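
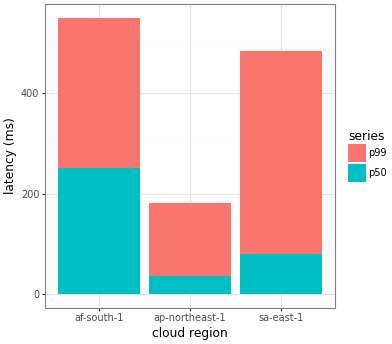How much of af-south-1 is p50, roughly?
p50 top ≈ 250, bottom ≈ 0; segment ≈ 250.

≈ 250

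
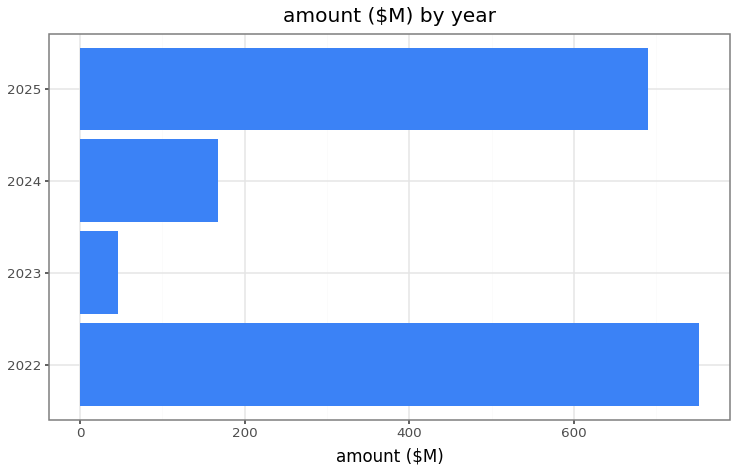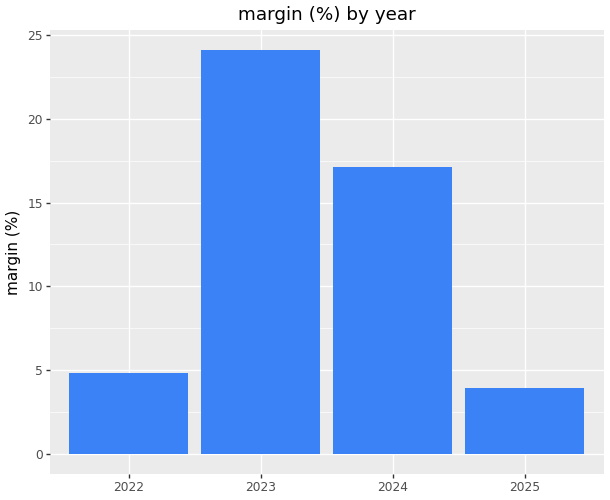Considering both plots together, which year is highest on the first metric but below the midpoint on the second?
2022

Chart 2 median margin (%) ≈ 10; below-median years: 2022, 2025. Among those, 2022 has the highest amount ($M) (≈ 800).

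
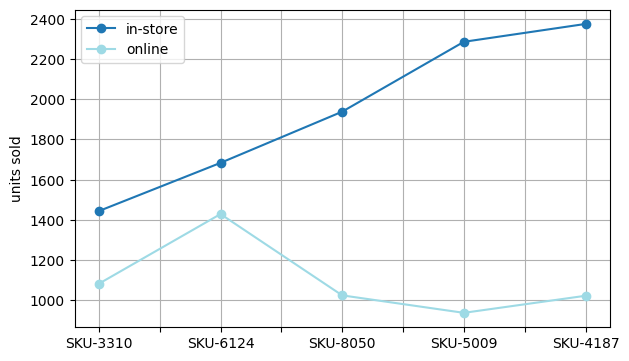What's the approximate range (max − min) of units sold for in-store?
Max SKU-4187 ≈ 2400, min SKU-3310 ≈ 1400; range ≈ 1000.

≈ 1000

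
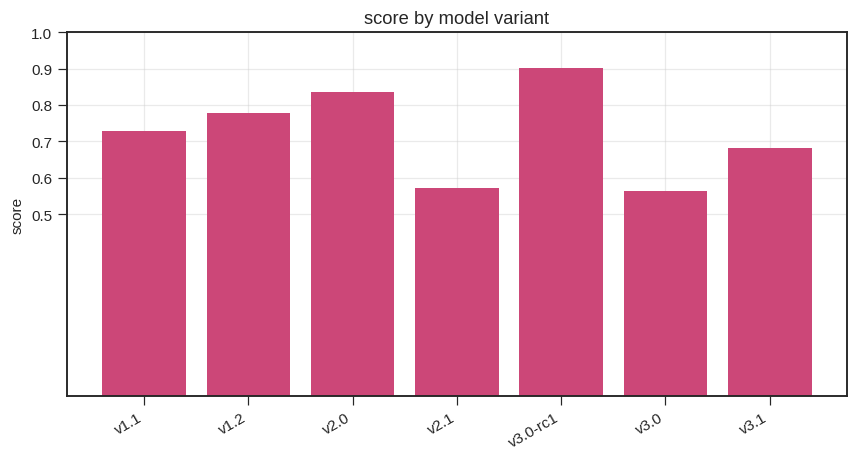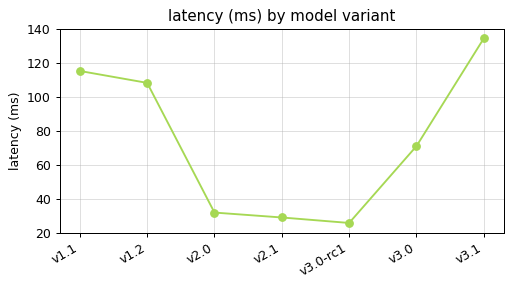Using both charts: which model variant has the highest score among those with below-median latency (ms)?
Chart 2 median latency (ms) ≈ 80; below-median model variants: v2.0, v2.1, v3.0-rc1. Among those, v3.0-rc1 has the highest score (≈ 0.9).

v3.0-rc1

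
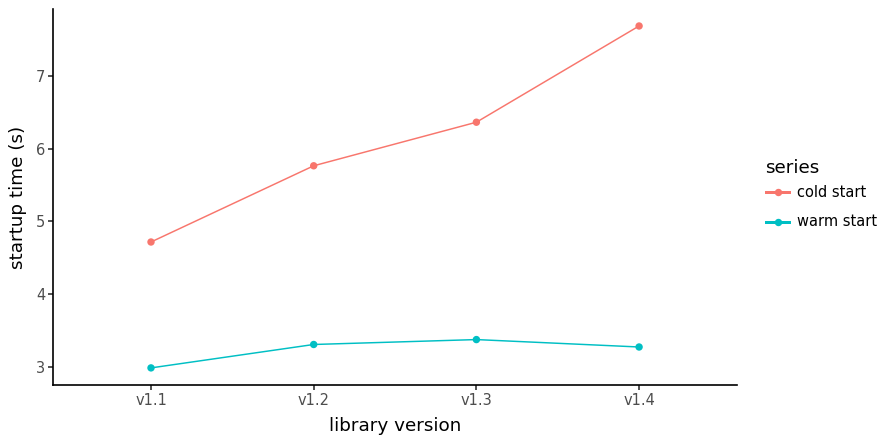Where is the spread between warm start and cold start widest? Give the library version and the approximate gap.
v1.4: warm start ≈ 3.5, cold start ≈ 7.5 → gap ≈ 4.0. Next-largest (v1.3) is only ≈ 3.0.

v1.4, ≈ 4.0 s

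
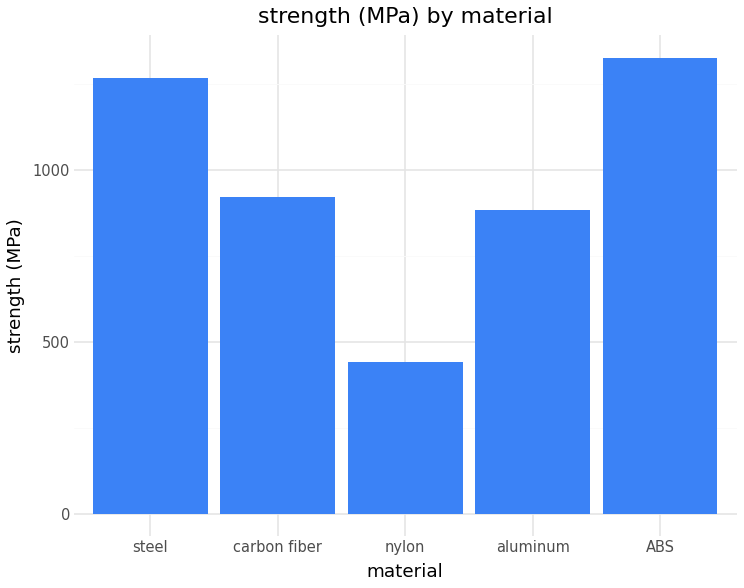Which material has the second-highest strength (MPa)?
steel

Top 3: ABS ≈ 1400, steel ≈ 1200, carbon fiber ≈ 1000.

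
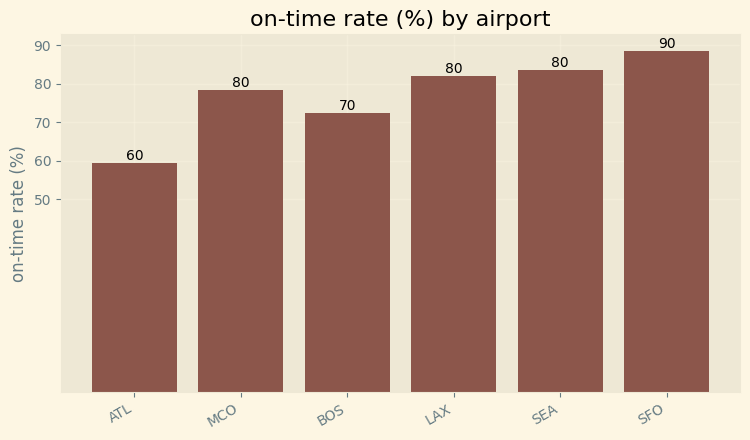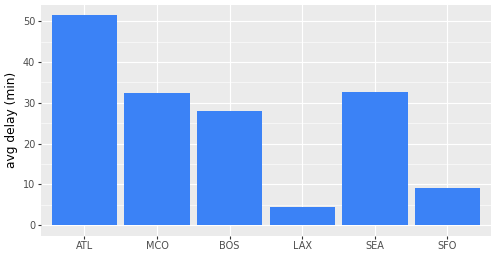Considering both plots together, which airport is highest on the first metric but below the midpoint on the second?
SFO

Chart 2 median avg delay (min) ≈ 30; below-median airports: BOS, LAX, SFO. Among those, SFO has the highest on-time rate (%) (≈ 90).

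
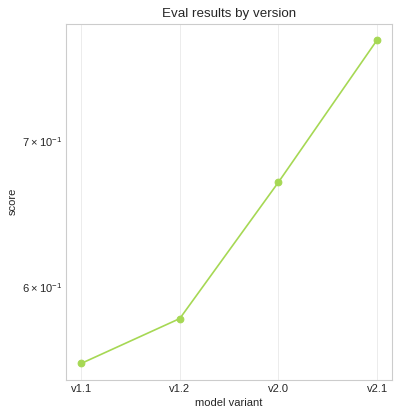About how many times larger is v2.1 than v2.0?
≈ 1.15×

v2.1 ≈ 0.78, v2.0 ≈ 0.68; 0.78/0.68 ≈ 1.15.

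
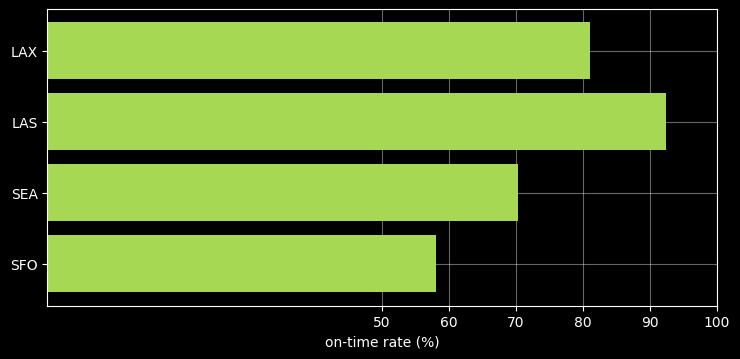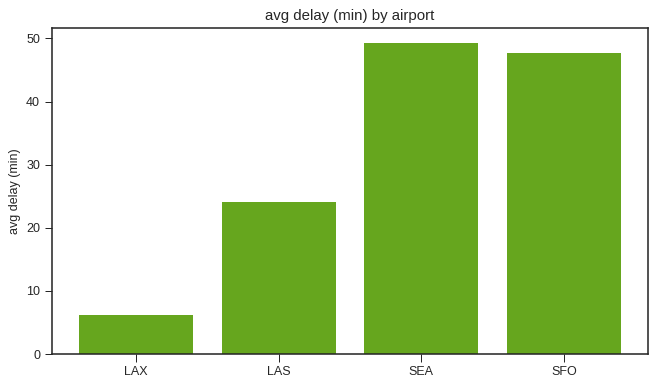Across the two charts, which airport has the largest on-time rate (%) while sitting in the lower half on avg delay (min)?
Chart 2 median avg delay (min) ≈ 35; below-median airports: LAX, LAS. Among those, LAS has the highest on-time rate (%) (≈ 90).

LAS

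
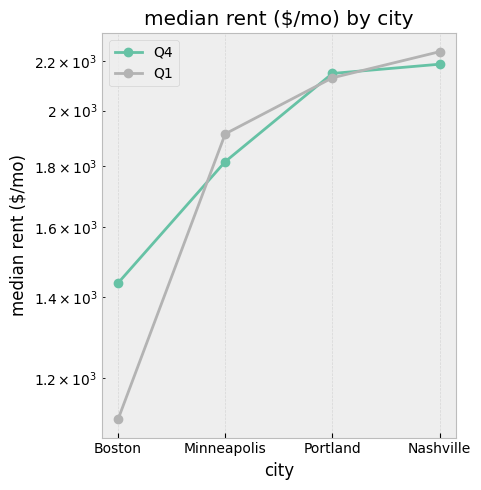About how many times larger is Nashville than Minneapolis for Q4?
Nashville ≈ 2200, Minneapolis ≈ 1800; 2200/1800 ≈ 1.22.

≈ 1.22×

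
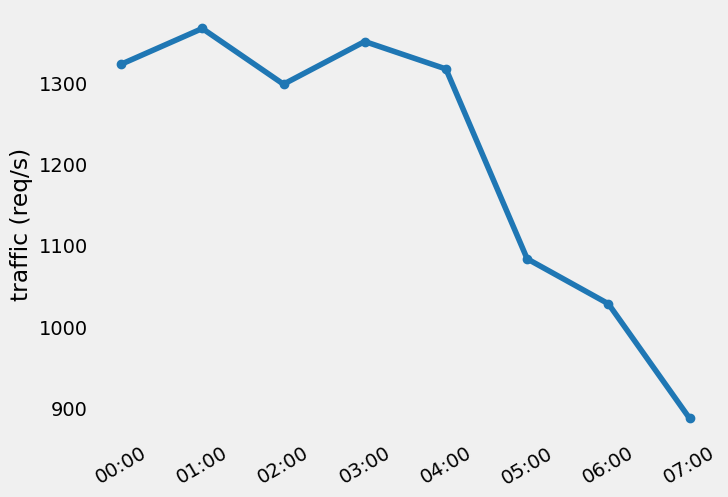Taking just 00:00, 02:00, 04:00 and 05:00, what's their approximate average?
(1300 + 1300 + 1300 + 1100) / 4 ≈ 1250.

≈ 1250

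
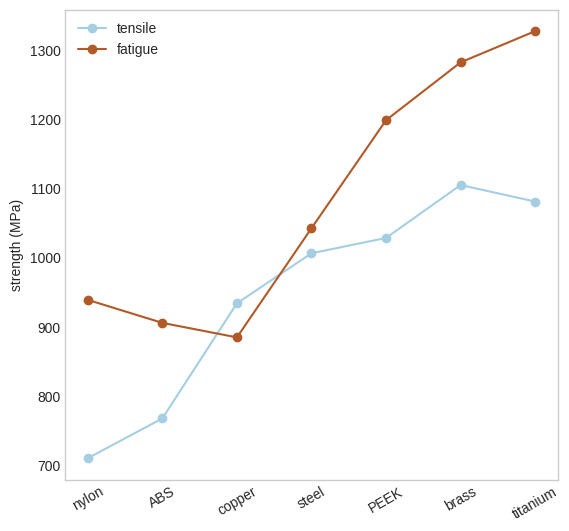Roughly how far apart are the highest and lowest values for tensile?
Max brass ≈ 1100, min nylon ≈ 700; range ≈ 400.

≈ 400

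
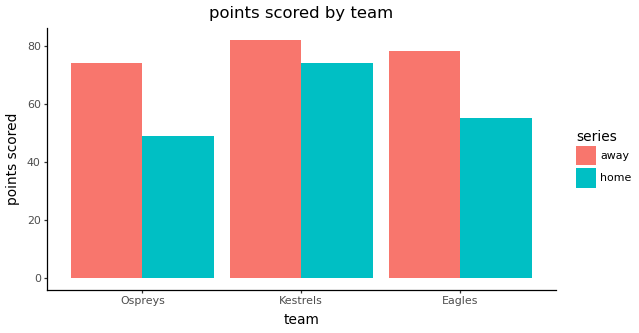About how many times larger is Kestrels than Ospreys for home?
Kestrels ≈ 70, Ospreys ≈ 50; 70/50 ≈ 1.4.

≈ 1.4×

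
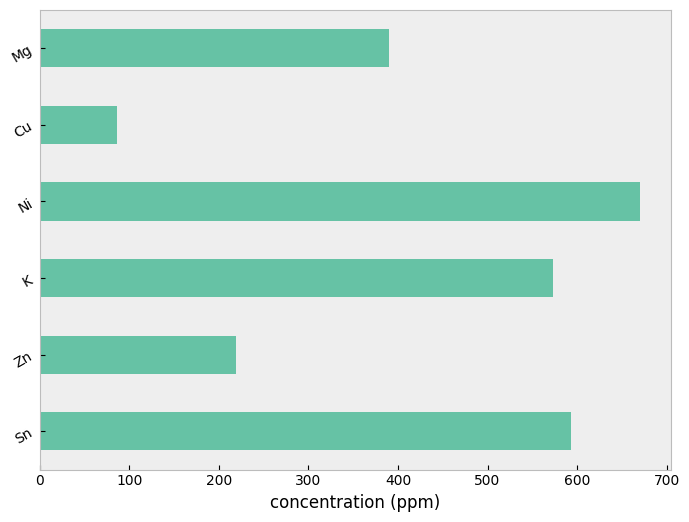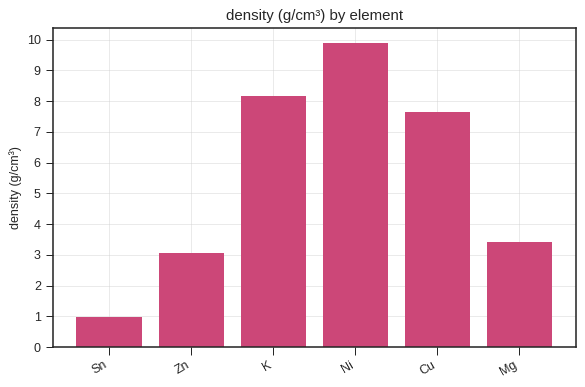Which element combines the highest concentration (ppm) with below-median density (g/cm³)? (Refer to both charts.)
Chart 2 median density (g/cm³) ≈ 6; below-median elements: Sn, Zn, Mg. Among those, Sn has the highest concentration (ppm) (≈ 600).

Sn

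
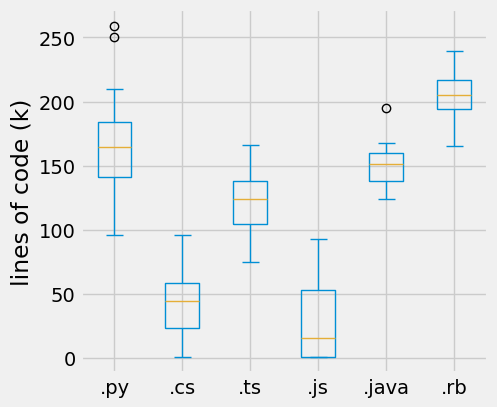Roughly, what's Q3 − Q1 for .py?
Q3 ≈ 180, Q1 ≈ 140; IQR ≈ 40.

≈ 40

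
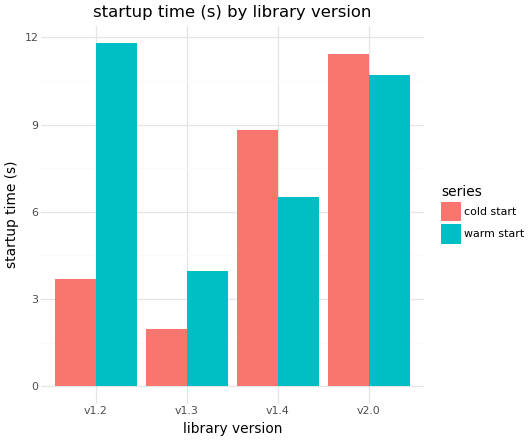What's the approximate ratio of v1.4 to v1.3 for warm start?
v1.4 ≈ 7, v1.3 ≈ 4; 7/4 ≈ 1.75.

≈ 1.75×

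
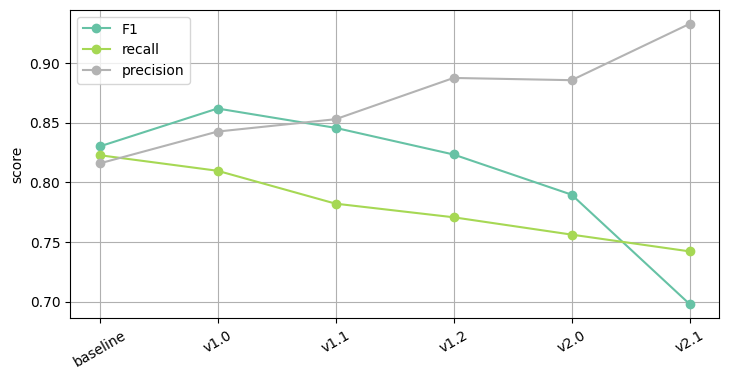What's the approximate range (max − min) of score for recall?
Max baseline ≈ 0.82, min v2.1 ≈ 0.74; range ≈ 0.08.

≈ 0.08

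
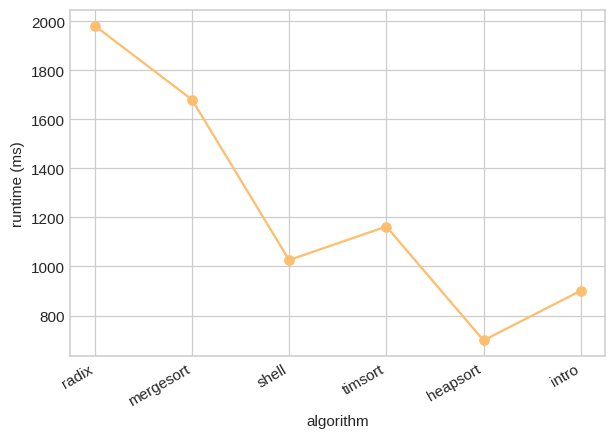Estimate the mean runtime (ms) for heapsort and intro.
≈ 800

(600 + 1000) / 2 ≈ 800.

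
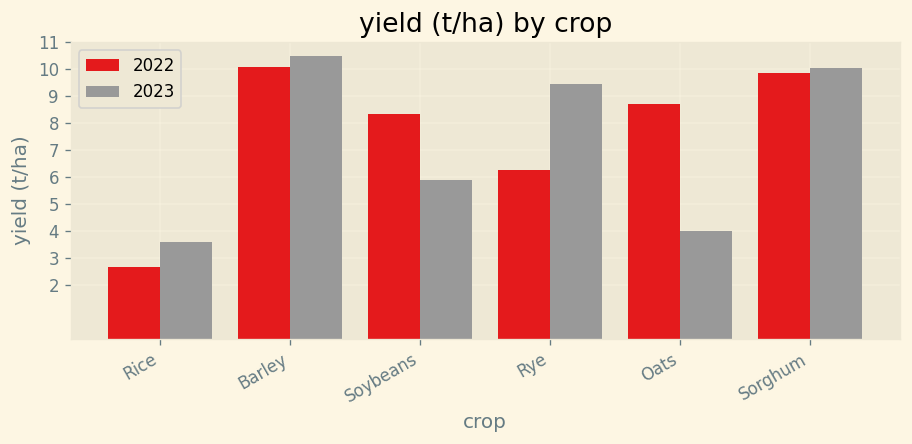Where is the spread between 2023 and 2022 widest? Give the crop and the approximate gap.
Oats: 2023 ≈ 4, 2022 ≈ 9 → gap ≈ 5. Next-largest (Rye) is only ≈ 3.

Oats, ≈ 5 t/ha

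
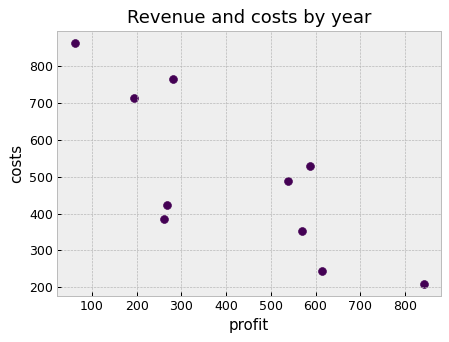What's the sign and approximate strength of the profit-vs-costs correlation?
Points are negatively correlated; strong (|r| ≈ 0.8).

negative, strong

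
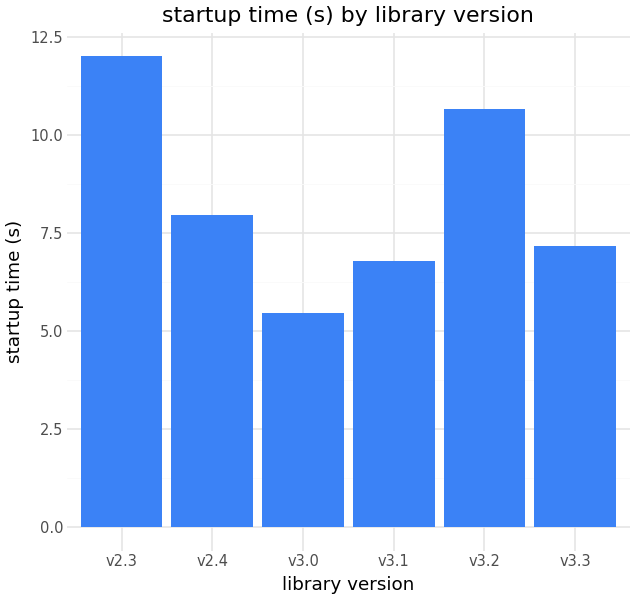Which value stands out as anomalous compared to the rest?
v2.3 ≈ 12; the rest sit between ≈ 5 and ≈ 11.

v2.3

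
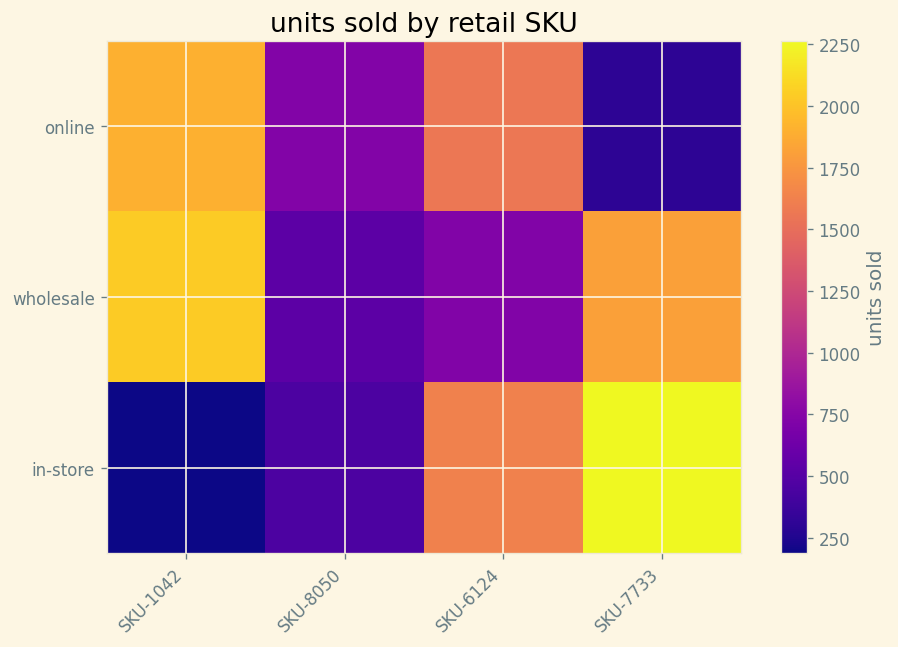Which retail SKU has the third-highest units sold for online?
Top 4 for online: SKU-1042 ≈ 1800, SKU-6124 ≈ 1600, SKU-8050 ≈ 800, SKU-7733 ≈ 400.

SKU-8050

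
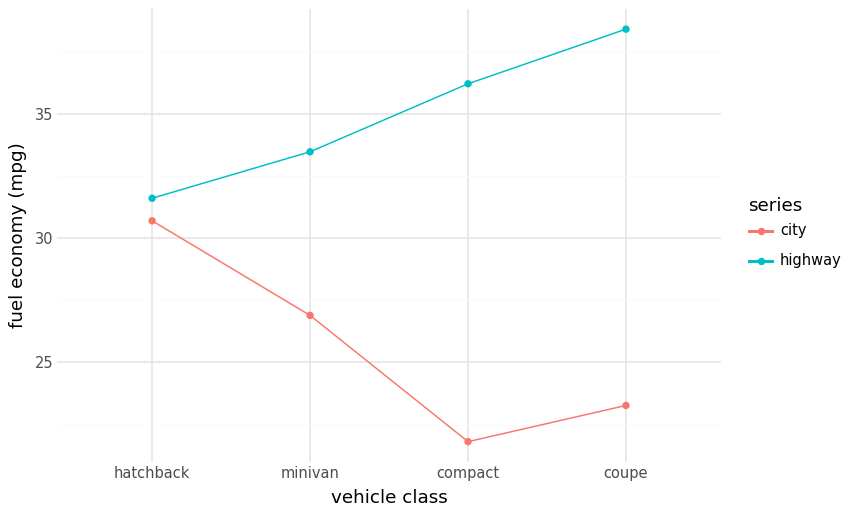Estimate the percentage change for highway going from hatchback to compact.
hatchback ≈ 32, compact ≈ 36; (36 − 32) / 32 ≈ +12.5%.

≈ +12.5%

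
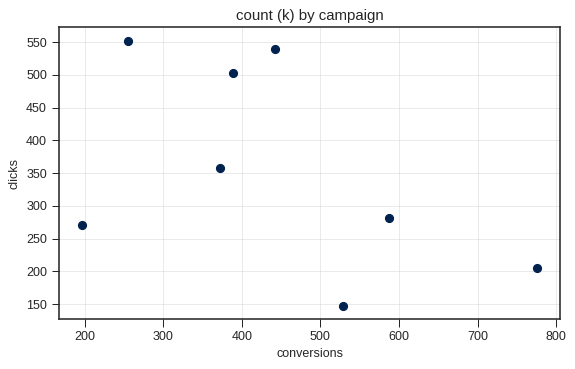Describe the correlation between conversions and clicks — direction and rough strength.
negative, moderate

Points are negatively correlated; moderate (|r| ≈ 0.5).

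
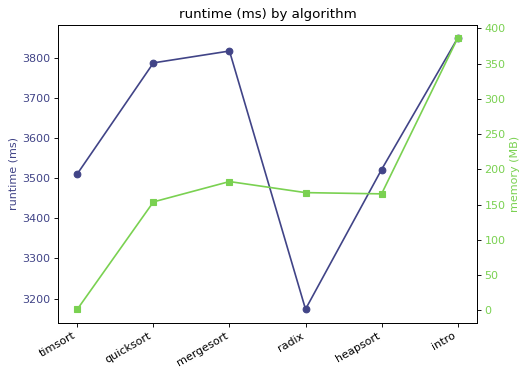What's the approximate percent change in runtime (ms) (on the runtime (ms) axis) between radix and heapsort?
radix ≈ 3200, heapsort ≈ 3500; (3500 − 3200) / 3200 ≈ +9.4%.

≈ +9.4%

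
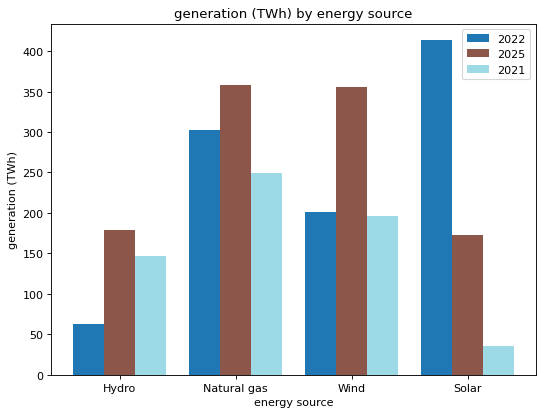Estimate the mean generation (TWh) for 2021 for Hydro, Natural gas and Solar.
≈ 150

(150 + 250 + 50) / 3 ≈ 150.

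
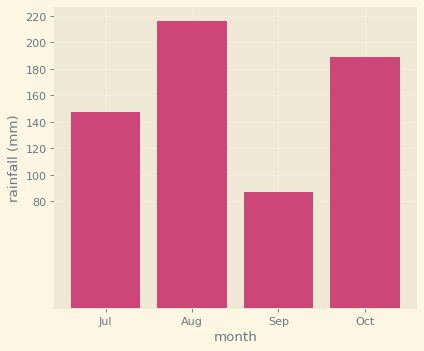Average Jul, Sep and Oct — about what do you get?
(140 + 80 + 180) / 3 ≈ 133.

≈ 133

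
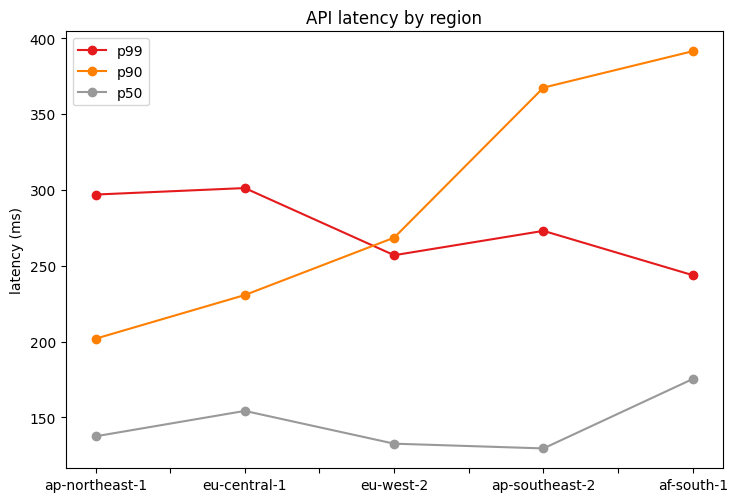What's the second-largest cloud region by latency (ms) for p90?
ap-southeast-2

Top 3 for p90: af-south-1 ≈ 400, ap-southeast-2 ≈ 375, eu-west-2 ≈ 275.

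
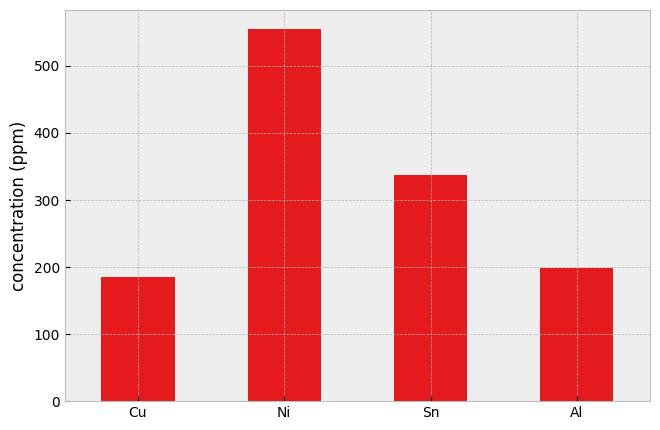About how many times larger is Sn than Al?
Sn ≈ 350, Al ≈ 200; 350/200 ≈ 1.75.

≈ 1.75×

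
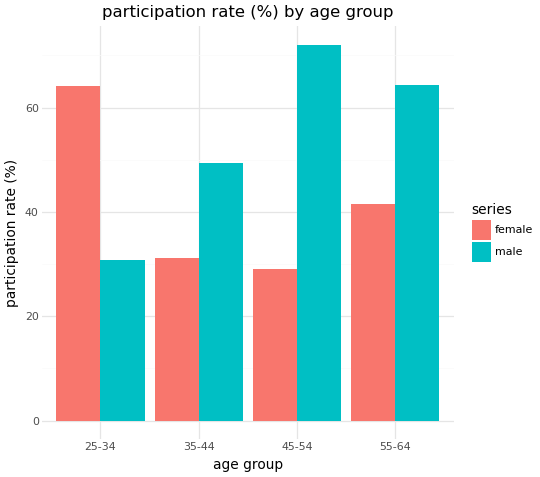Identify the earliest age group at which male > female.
25-34: male ≈ 30 vs female ≈ 60 (not yet); 35-44: male ≈ 50 vs female ≈ 30 (first crossover).

35-44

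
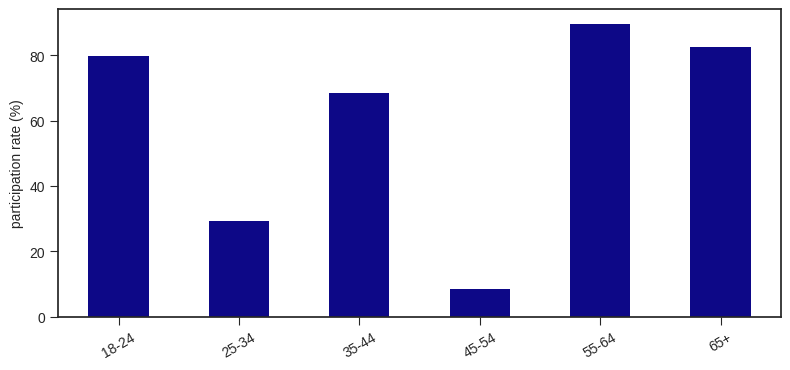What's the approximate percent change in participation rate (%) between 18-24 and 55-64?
≈ +12.5%

18-24 ≈ 80, 55-64 ≈ 90; (90 − 80) / 80 ≈ +12.5%.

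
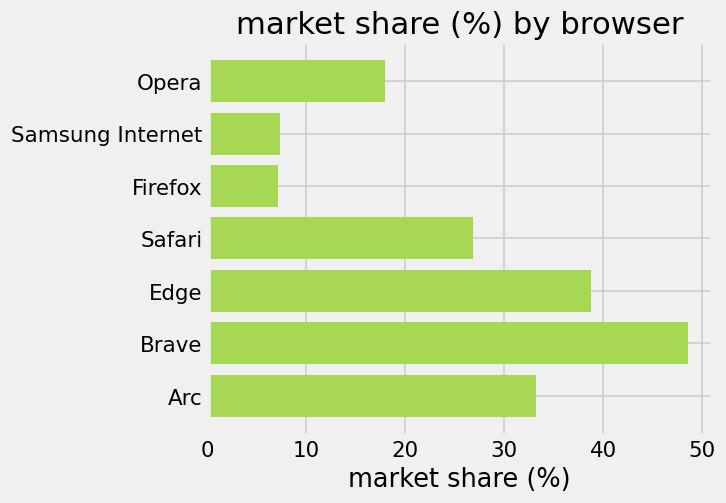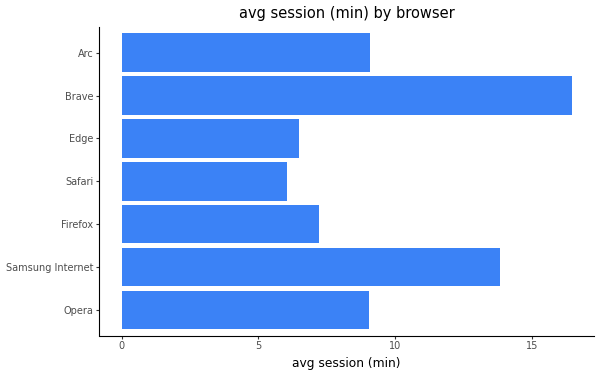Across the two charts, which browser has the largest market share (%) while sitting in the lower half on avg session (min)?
Edge

Chart 2 median avg session (min) ≈ 10; below-median browsers: Firefox, Safari, Edge. Among those, Edge has the highest market share (%) (≈ 40).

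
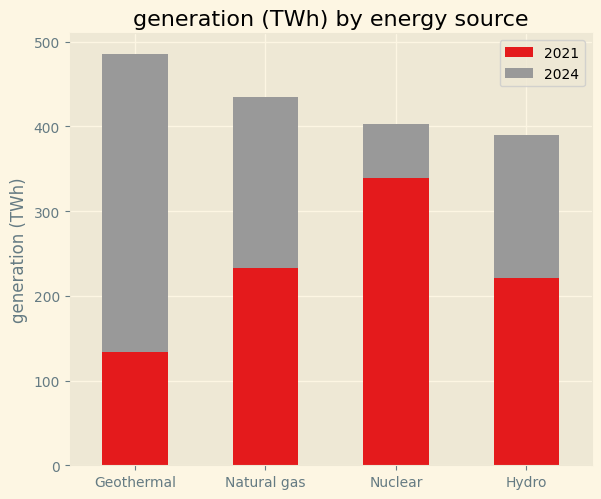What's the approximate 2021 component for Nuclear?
2021 top ≈ 350, bottom ≈ 0; segment ≈ 350.

≈ 350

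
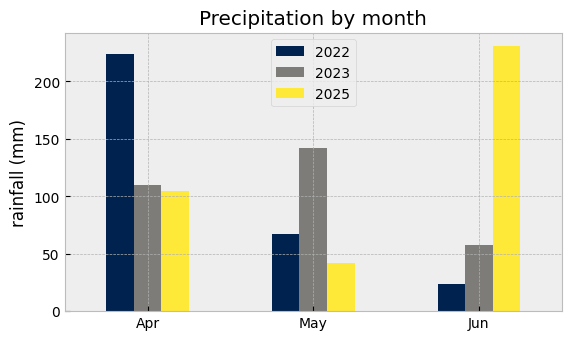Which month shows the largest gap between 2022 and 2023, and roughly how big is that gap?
Apr: 2022 ≈ 220, 2023 ≈ 120 → gap ≈ 100. Next-largest (May) is only ≈ 80.

Apr, ≈ 100 mm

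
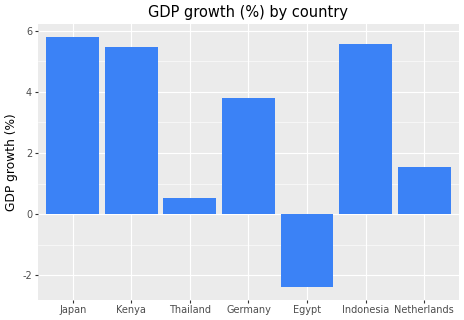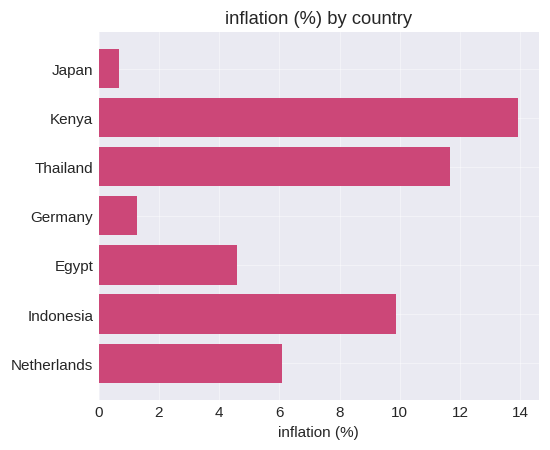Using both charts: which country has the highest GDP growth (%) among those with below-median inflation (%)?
Japan

Chart 2 median inflation (%) ≈ 6; below-median countries: Japan, Germany, Egypt. Among those, Japan has the highest GDP growth (%) (≈ 6).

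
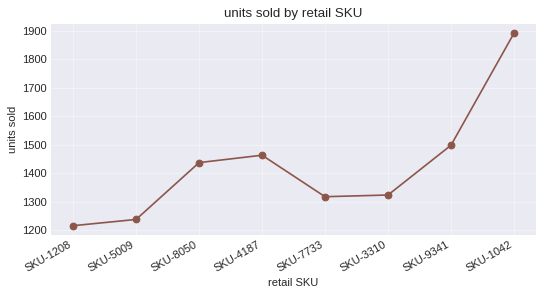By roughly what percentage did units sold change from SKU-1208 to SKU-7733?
SKU-1208 ≈ 1200, SKU-7733 ≈ 1300; (1300 − 1200) / 1200 ≈ +8.3%.

≈ +8.3%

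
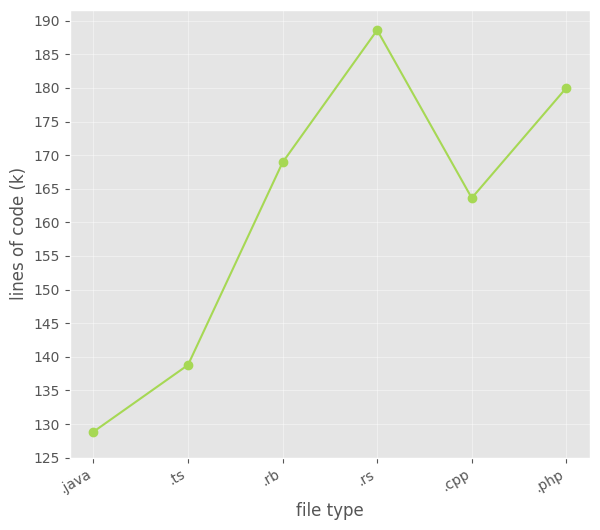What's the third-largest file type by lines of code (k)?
.rb

Top 4: .rs ≈ 190, .php ≈ 180, .rb ≈ 170, .cpp ≈ 165.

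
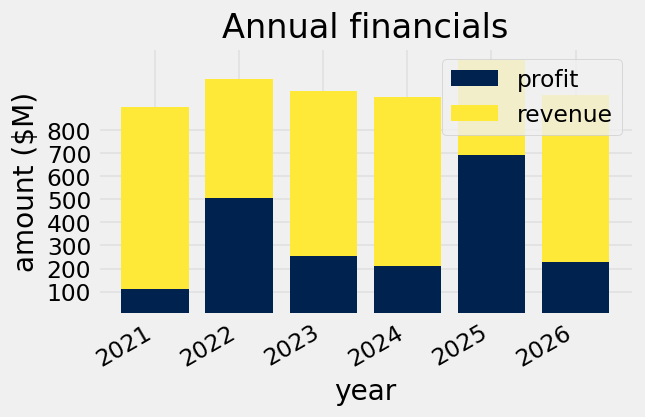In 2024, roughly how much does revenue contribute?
≈ 700

revenue top ≈ 900, bottom ≈ 200; segment ≈ 700.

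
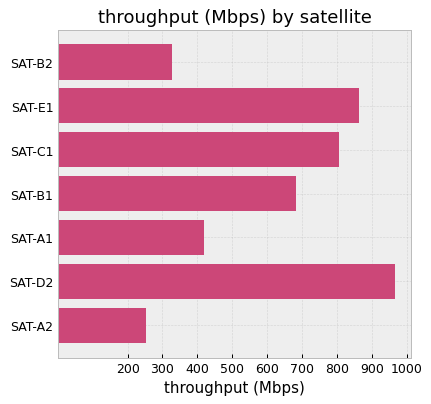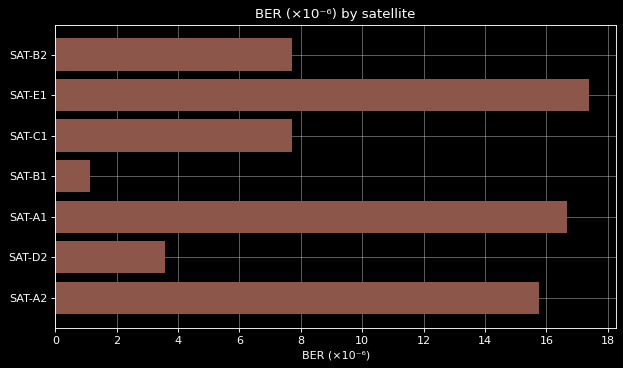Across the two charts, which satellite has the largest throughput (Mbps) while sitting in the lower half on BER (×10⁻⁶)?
Chart 2 median BER (×10⁻⁶) ≈ 8; below-median satellites: SAT-C1, SAT-B1, SAT-D2. Among those, SAT-D2 has the highest throughput (Mbps) (≈ 1000).

SAT-D2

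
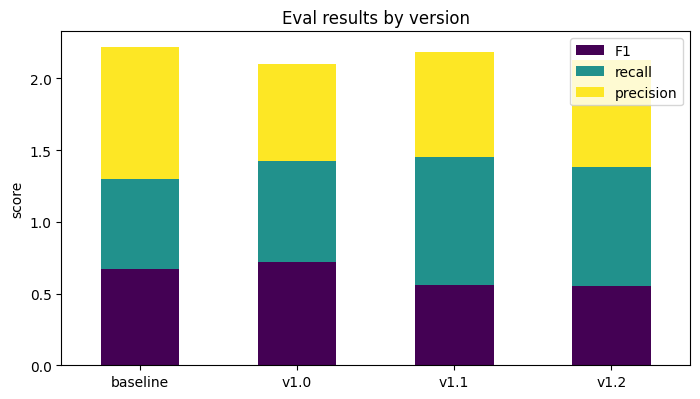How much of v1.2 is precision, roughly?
precision top ≈ 2.2, bottom ≈ 1.4; segment ≈ 0.8.

≈ 0.8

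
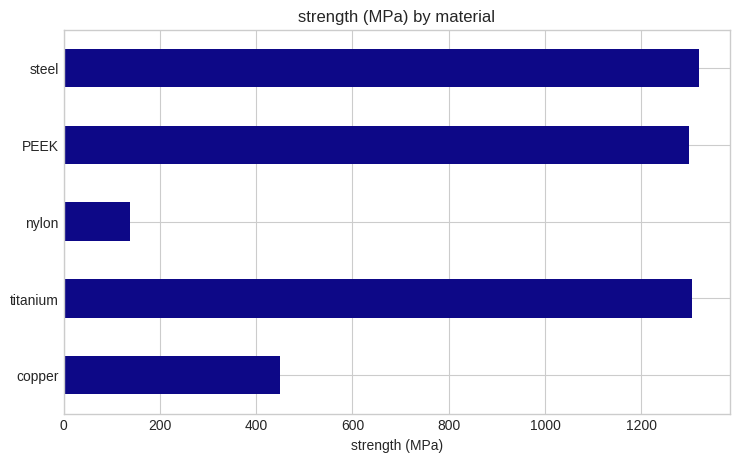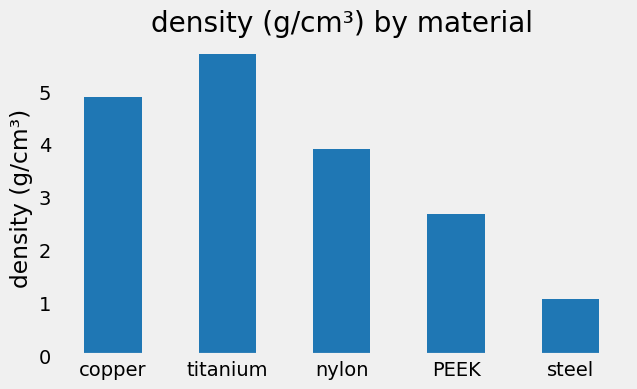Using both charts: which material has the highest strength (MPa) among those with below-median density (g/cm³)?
steel

Chart 2 median density (g/cm³) ≈ 4; below-median materials: PEEK, steel. Among those, steel has the highest strength (MPa) (≈ 1400).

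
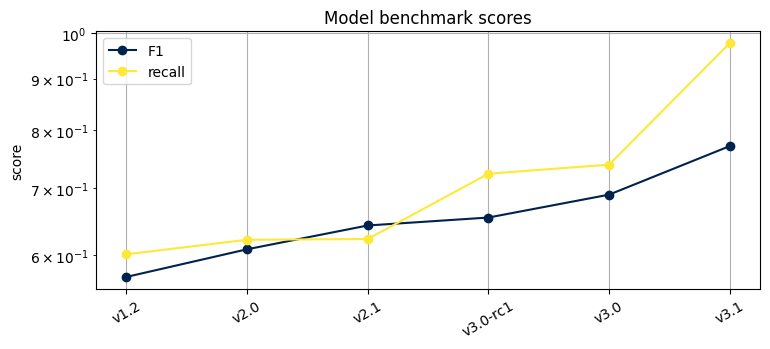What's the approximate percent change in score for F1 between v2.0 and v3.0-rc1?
v2.0 ≈ 0.60, v3.0-rc1 ≈ 0.65; (0.65 − 0.60) / 0.60 ≈ +8.3%.

≈ +8.3%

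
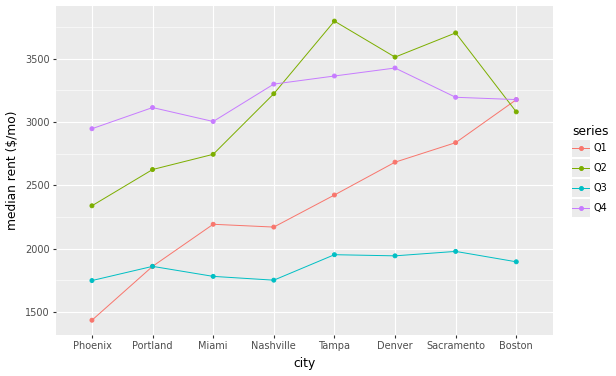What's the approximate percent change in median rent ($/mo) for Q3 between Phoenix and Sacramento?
Phoenix ≈ 1800, Sacramento ≈ 2000; (2000 − 1800) / 1800 ≈ +11.1%.

≈ +11.1%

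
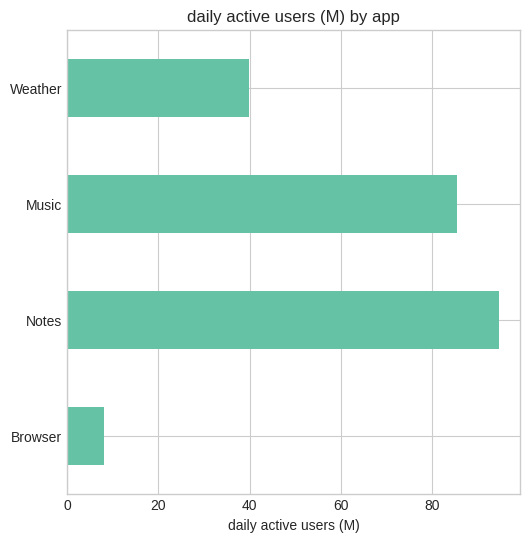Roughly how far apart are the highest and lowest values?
≈ 80

Max Notes ≈ 90, min Browser ≈ 10; range ≈ 80.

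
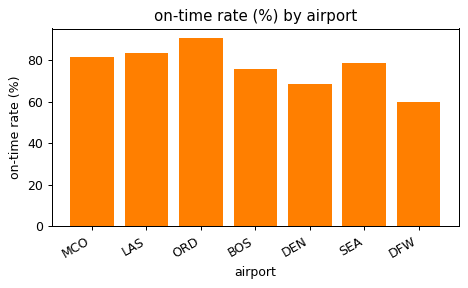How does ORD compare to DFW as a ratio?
≈ 1.5×

ORD ≈ 90, DFW ≈ 60; 90/60 ≈ 1.5.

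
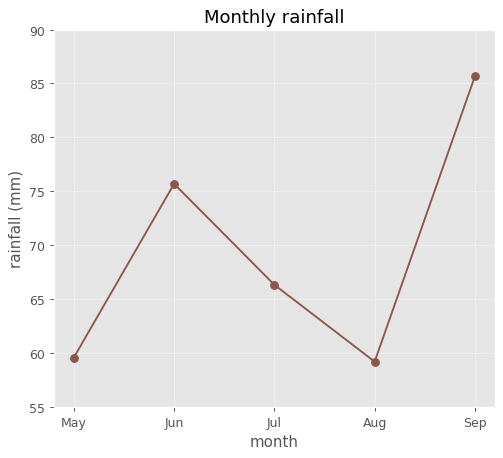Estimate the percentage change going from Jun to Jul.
≈ -13.3%

Jun ≈ 75, Jul ≈ 65; (65 − 75) / 75 ≈ -13.3%.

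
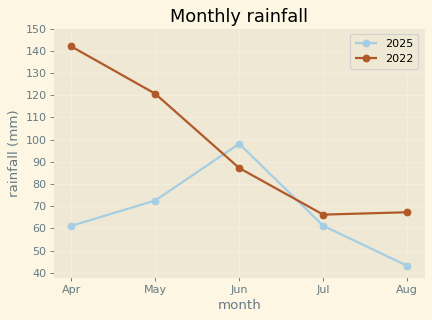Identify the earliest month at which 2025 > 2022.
Jun

May: 2025 ≈ 70 vs 2022 ≈ 120 (not yet); Jun: 2025 ≈ 100 vs 2022 ≈ 90 (first crossover).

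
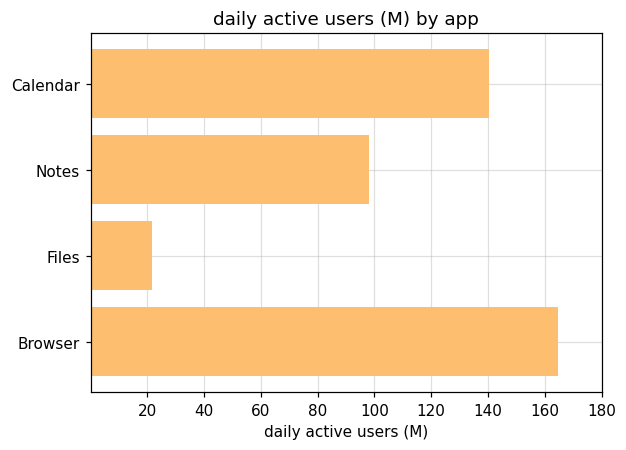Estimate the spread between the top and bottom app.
≈ 140

Max Browser ≈ 160, min Files ≈ 20; range ≈ 140.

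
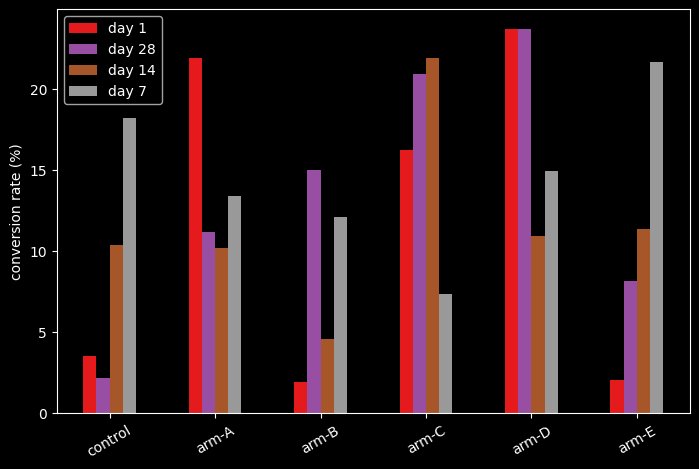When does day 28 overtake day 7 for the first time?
arm-B

arm-A: day 28 ≈ 12 vs day 7 ≈ 14 (not yet); arm-B: day 28 ≈ 14 vs day 7 ≈ 12 (first crossover).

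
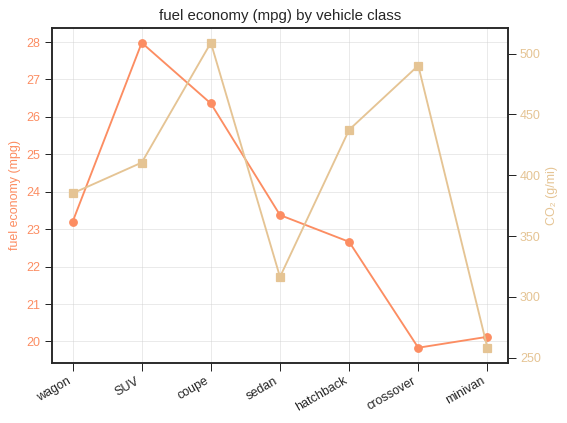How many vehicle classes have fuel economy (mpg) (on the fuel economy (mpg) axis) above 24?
2

Above 24: SUV, coupe.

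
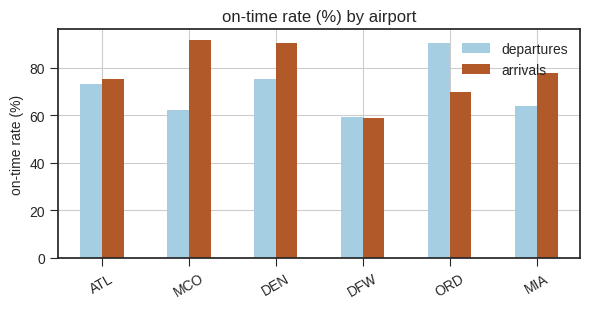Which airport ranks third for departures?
ATL

Top 4 for departures: ORD ≈ 90, DEN ≈ 80, ATL ≈ 70, MIA ≈ 60.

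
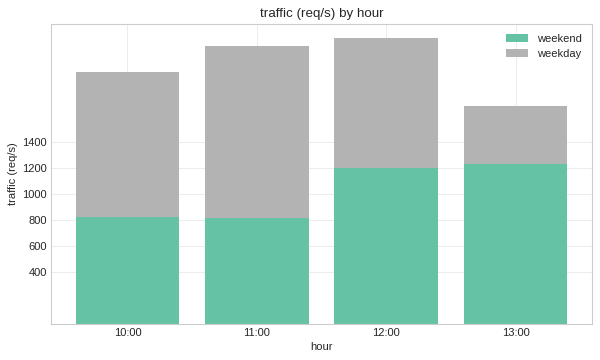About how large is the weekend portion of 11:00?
weekend top ≈ 800, bottom ≈ 0; segment ≈ 800.

≈ 800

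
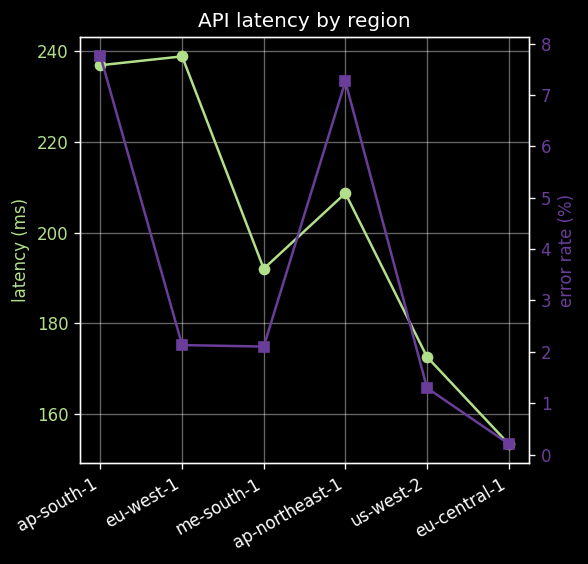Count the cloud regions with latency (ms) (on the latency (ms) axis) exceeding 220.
2

Above 220: ap-south-1, eu-west-1.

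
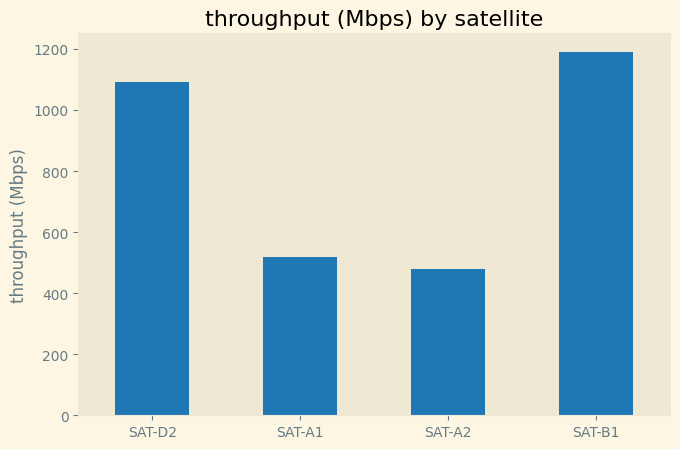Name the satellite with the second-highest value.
Top 3: SAT-B1 ≈ 1200, SAT-D2 ≈ 1100, SAT-A1 ≈ 500.

SAT-D2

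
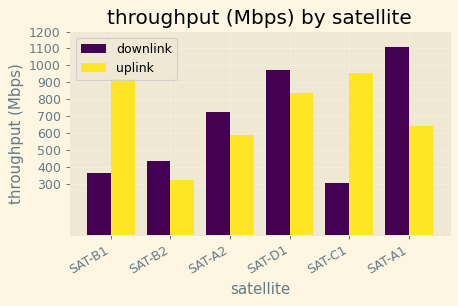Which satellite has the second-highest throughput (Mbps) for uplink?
SAT-B1

Top 3 for uplink: SAT-C1 ≈ 1000, SAT-B1 ≈ 900, SAT-D1 ≈ 800.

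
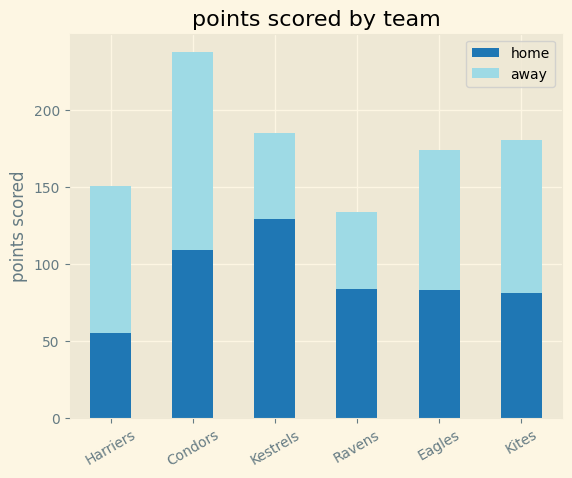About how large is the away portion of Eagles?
away top ≈ 180, bottom ≈ 80; segment ≈ 100.

≈ 100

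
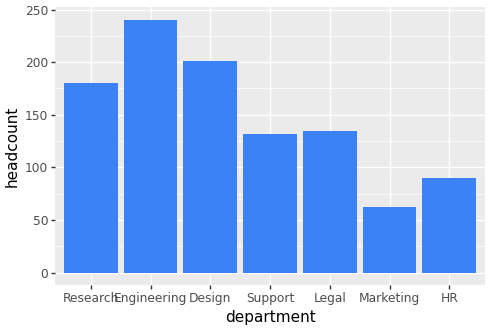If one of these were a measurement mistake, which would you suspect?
Engineering

Engineering ≈ 240; the rest sit between ≈ 60 and ≈ 200.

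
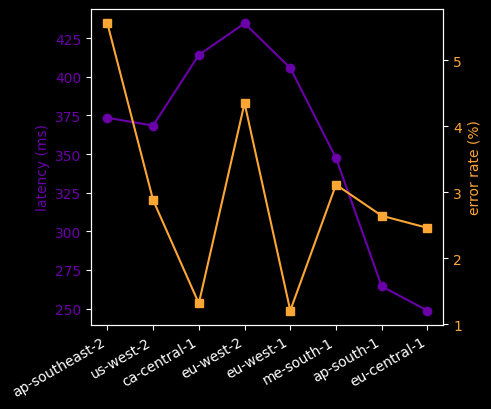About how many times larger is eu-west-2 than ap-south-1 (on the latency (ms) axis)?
eu-west-2 ≈ 440, ap-south-1 ≈ 260; 440/260 ≈ 1.69.

≈ 1.69×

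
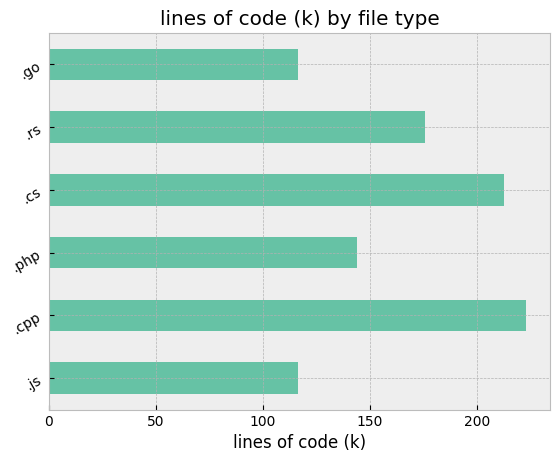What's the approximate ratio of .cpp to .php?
.cpp ≈ 220, .php ≈ 140; 220/140 ≈ 1.57.

≈ 1.57×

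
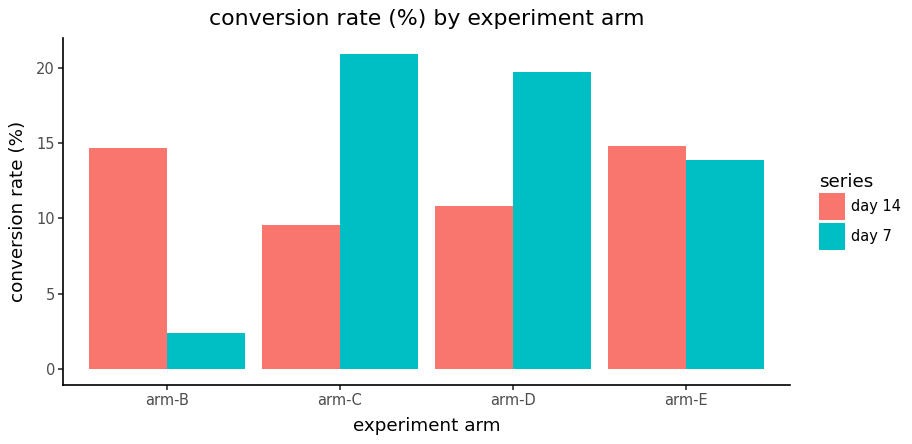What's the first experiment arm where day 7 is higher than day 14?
arm-C

arm-B: day 7 ≈ 2 vs day 14 ≈ 14 (not yet); arm-C: day 7 ≈ 20 vs day 14 ≈ 10 (first crossover).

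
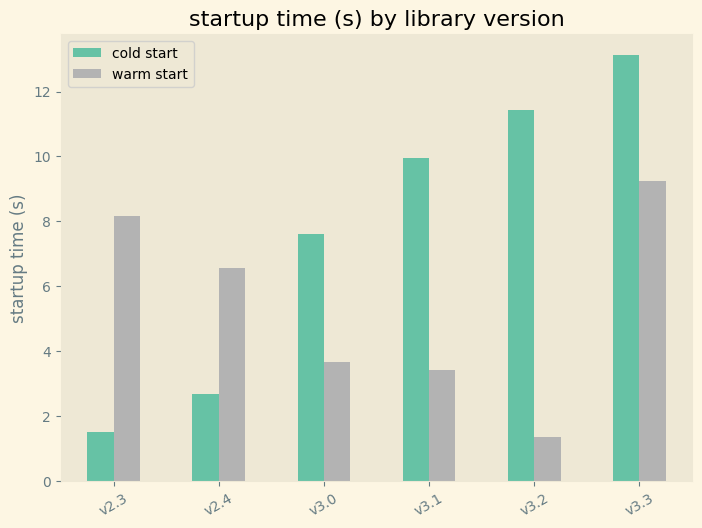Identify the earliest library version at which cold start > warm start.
v3.0

v2.4: cold start ≈ 2 vs warm start ≈ 6 (not yet); v3.0: cold start ≈ 8 vs warm start ≈ 4 (first crossover).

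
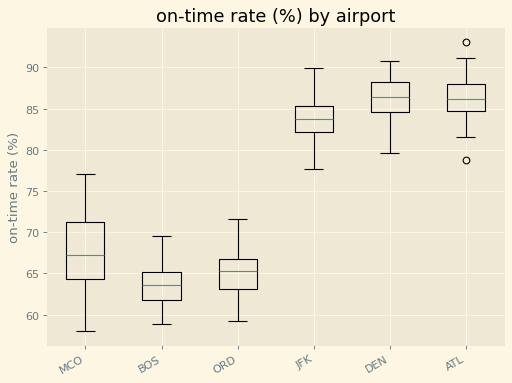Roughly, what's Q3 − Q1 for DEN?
Q3 ≈ 88, Q1 ≈ 84; IQR ≈ 4.

≈ 4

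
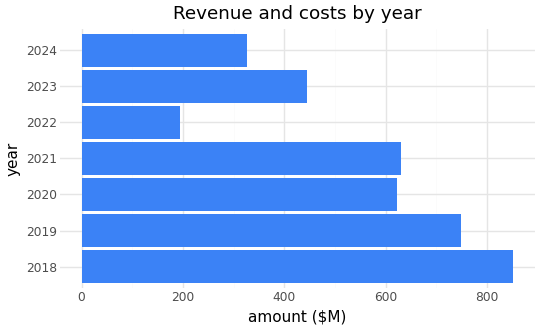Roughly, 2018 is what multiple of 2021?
≈ 1.5×

2018 ≈ 900, 2021 ≈ 600; 900/600 ≈ 1.5.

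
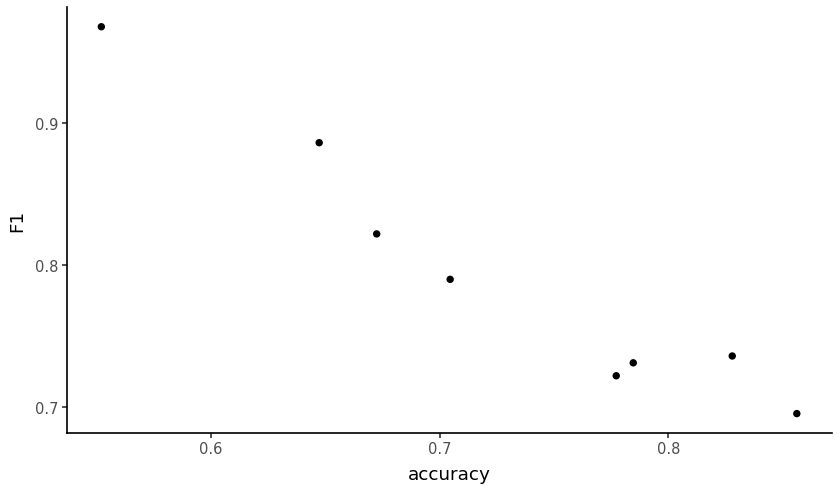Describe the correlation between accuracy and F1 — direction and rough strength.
negative, strong

Points are negatively correlated; strong (|r| ≈ 1.0).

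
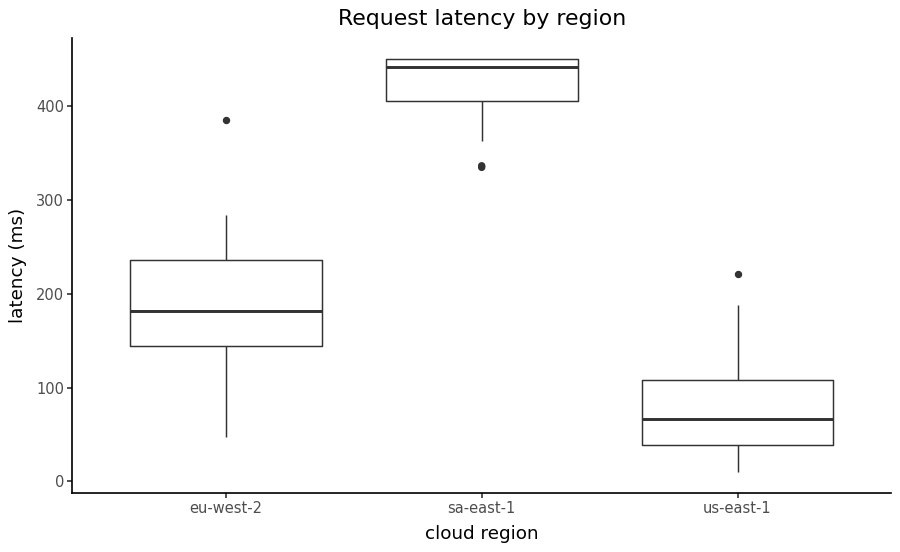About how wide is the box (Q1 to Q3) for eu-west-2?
Q3 ≈ 250, Q1 ≈ 150; IQR ≈ 100.

≈ 100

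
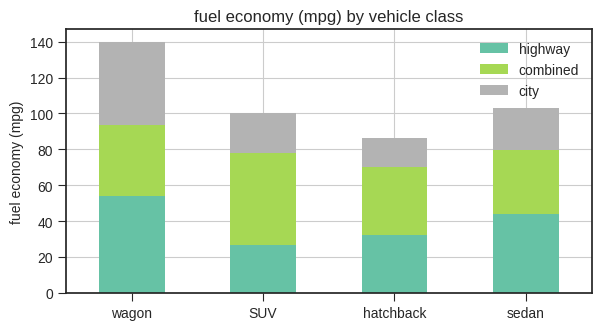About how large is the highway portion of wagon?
≈ 60

highway top ≈ 60, bottom ≈ 0; segment ≈ 60.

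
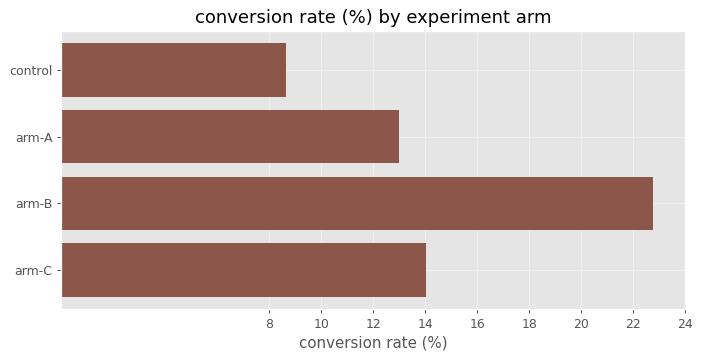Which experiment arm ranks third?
arm-A

Top 4: arm-B ≈ 22, arm-C ≈ 14, arm-A ≈ 12, control ≈ 8.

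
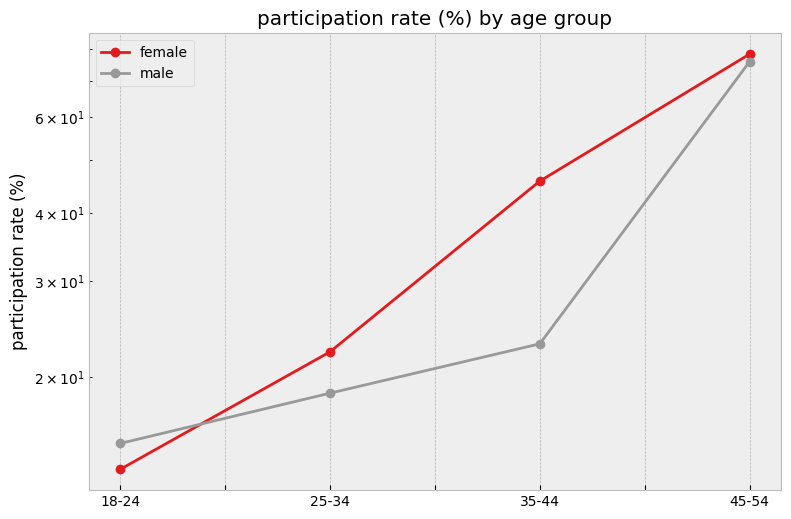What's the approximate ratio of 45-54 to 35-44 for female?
≈ 1.6×

45-54 ≈ 80, 35-44 ≈ 50; 80/50 ≈ 1.6.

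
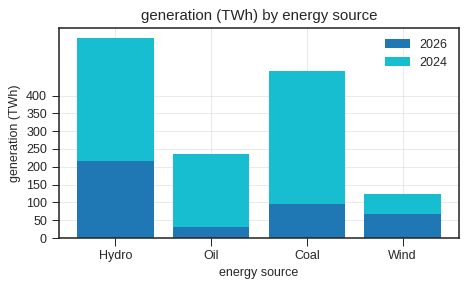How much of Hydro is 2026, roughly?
2026 top ≈ 200, bottom ≈ 0; segment ≈ 200.

≈ 200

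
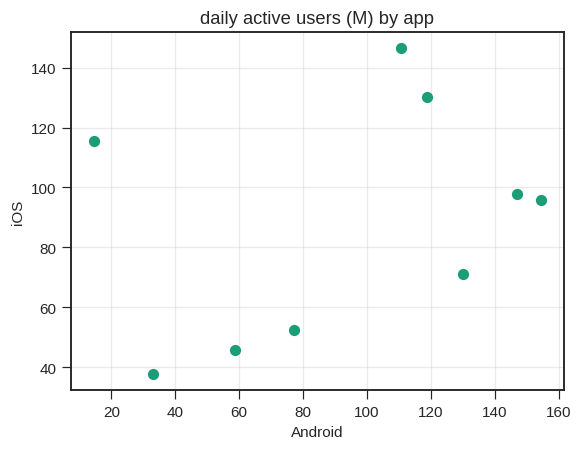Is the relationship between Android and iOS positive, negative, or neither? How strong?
positive, weak

Points are positively correlated; weak (|r| ≈ 0.3).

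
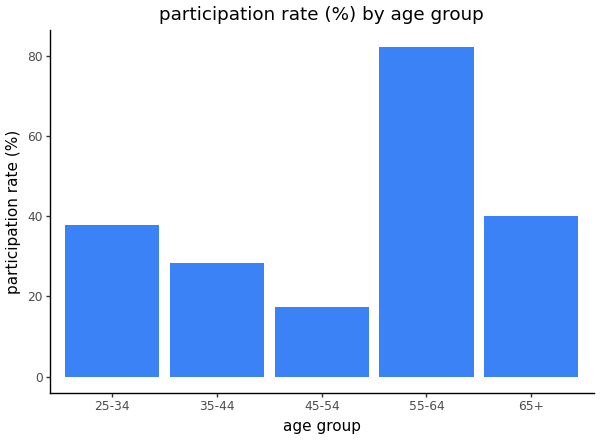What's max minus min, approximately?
≈ 60

Max 55-64 ≈ 80, min 45-54 ≈ 20; range ≈ 60.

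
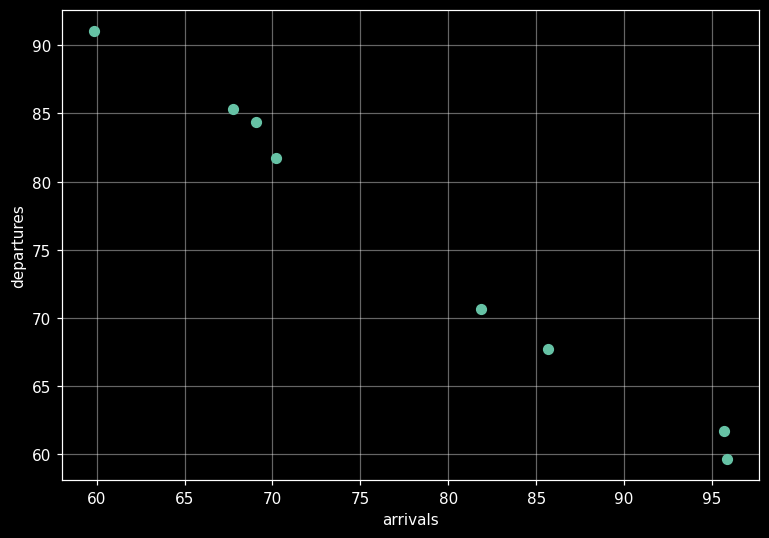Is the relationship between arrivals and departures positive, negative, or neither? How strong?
negative, strong

Points are negatively correlated; strong (|r| ≈ 1.0).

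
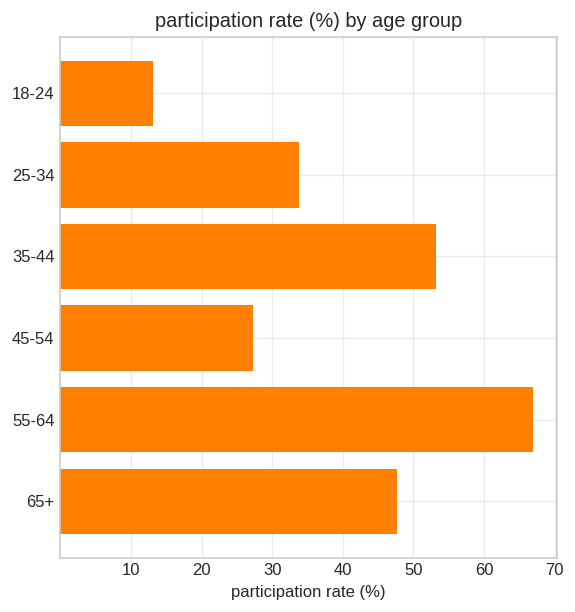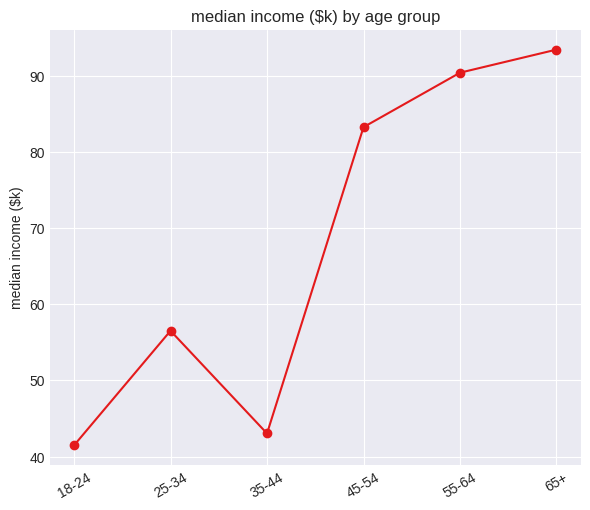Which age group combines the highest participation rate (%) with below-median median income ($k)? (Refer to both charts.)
Chart 2 median median income ($k) ≈ 70; below-median age groups: 18-24, 25-34, 35-44. Among those, 35-44 has the highest participation rate (%) (≈ 50).

35-44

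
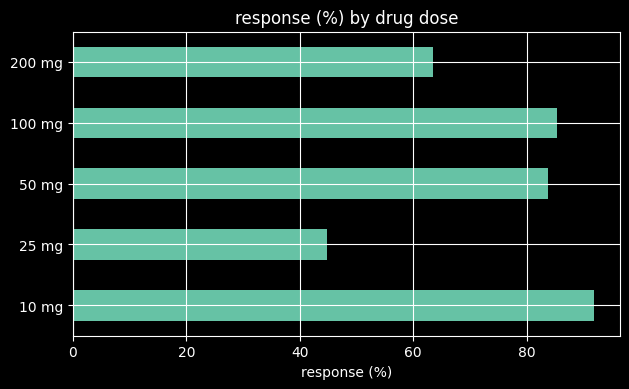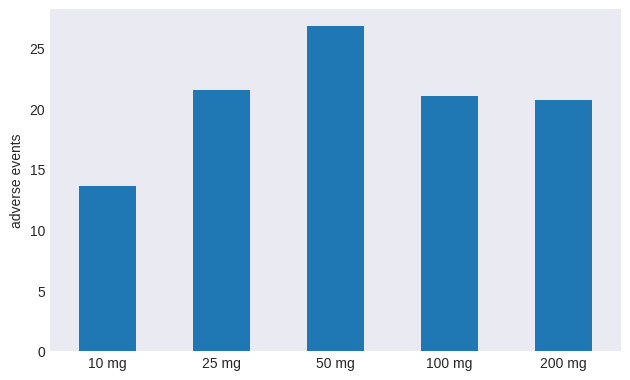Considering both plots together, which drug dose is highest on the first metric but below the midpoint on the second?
Chart 2 median adverse events ≈ 20; below-median drug doses: 10 mg, 200 mg. Among those, 10 mg has the highest response (%) (≈ 90).

10 mg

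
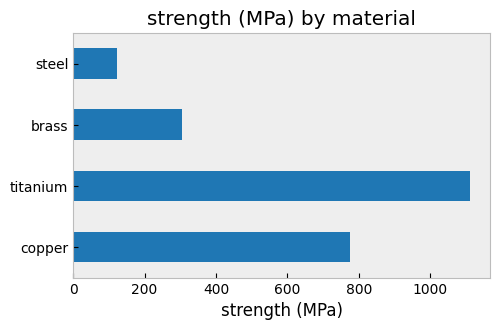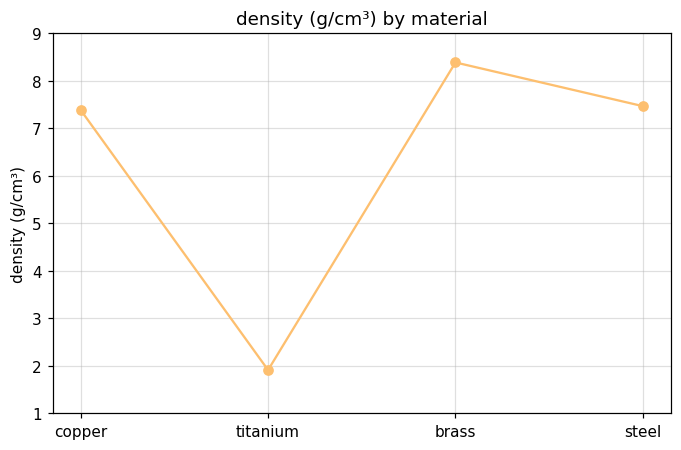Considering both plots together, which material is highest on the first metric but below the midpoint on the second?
Chart 2 median density (g/cm³) ≈ 7; below-median materials: copper, titanium. Among those, titanium has the highest strength (MPa) (≈ 1200).

titanium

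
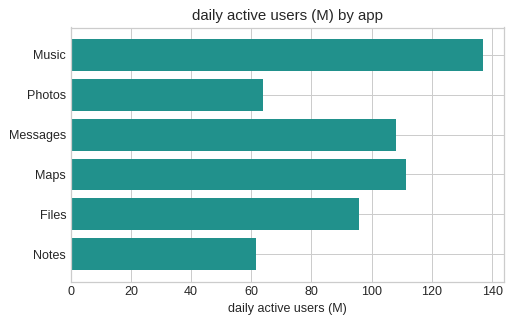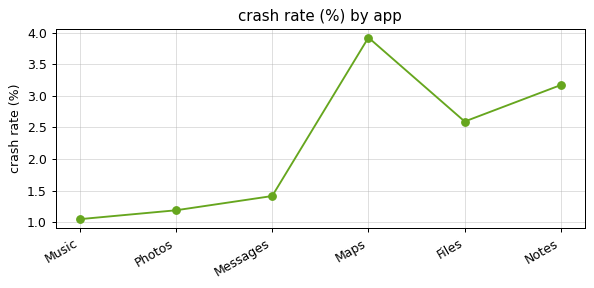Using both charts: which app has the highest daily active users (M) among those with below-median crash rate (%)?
Chart 2 median crash rate (%) ≈ 2; below-median apps: Music, Photos, Messages. Among those, Music has the highest daily active users (M) (≈ 140).

Music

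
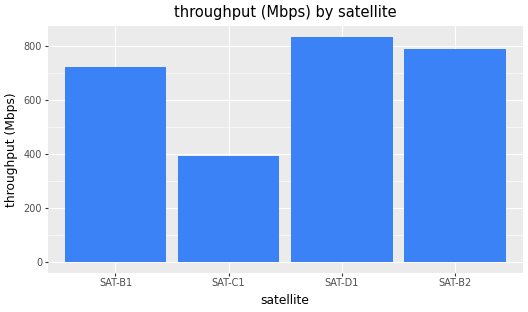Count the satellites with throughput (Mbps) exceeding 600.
Above 600: SAT-B1, SAT-D1, SAT-B2.

3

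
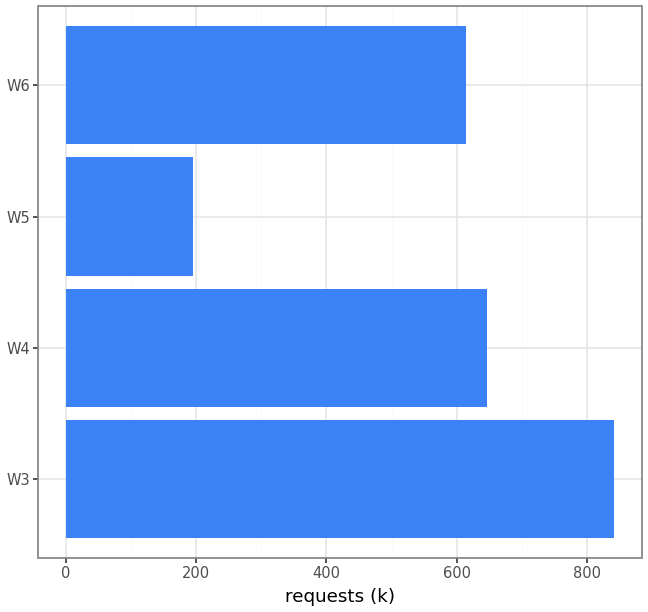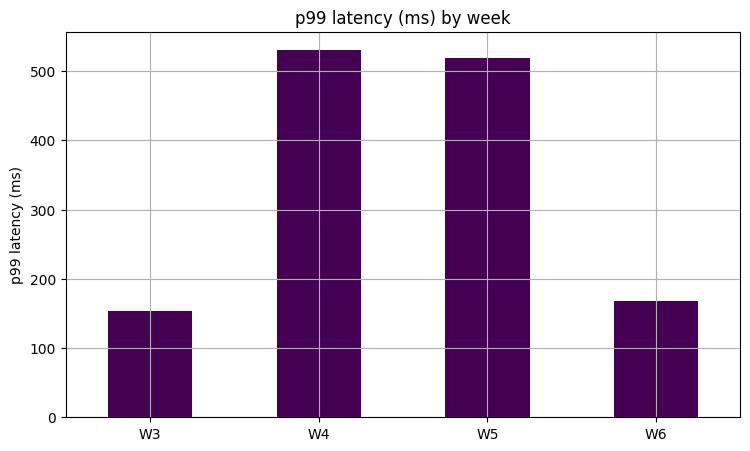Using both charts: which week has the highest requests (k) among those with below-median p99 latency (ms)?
Chart 2 median p99 latency (ms) ≈ 350; below-median weeks: W3, W6. Among those, W3 has the highest requests (k) (≈ 800).

W3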